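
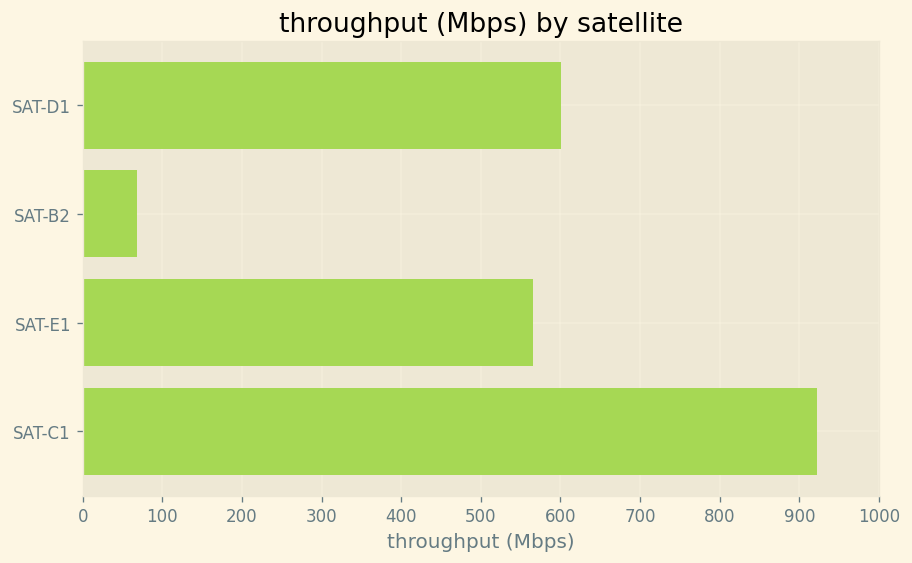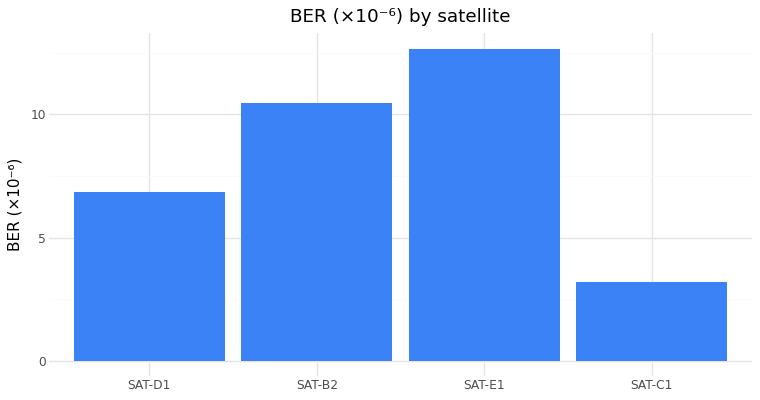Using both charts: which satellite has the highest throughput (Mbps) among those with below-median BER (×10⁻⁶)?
Chart 2 median BER (×10⁻⁶) ≈ 8; below-median satellites: SAT-D1, SAT-C1. Among those, SAT-C1 has the highest throughput (Mbps) (≈ 900).

SAT-C1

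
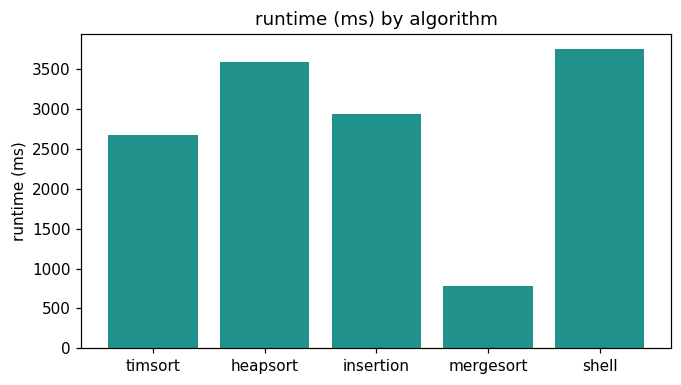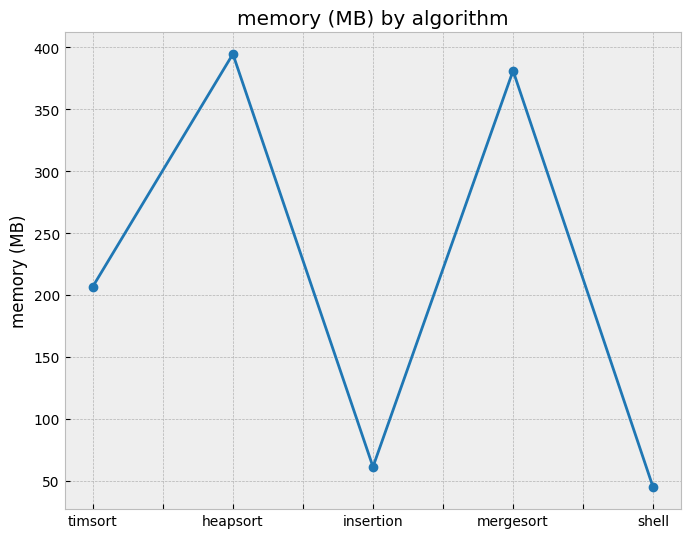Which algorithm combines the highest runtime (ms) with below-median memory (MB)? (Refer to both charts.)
shell

Chart 2 median memory (MB) ≈ 200; below-median algorithms: insertion, shell. Among those, shell has the highest runtime (ms) (≈ 3500).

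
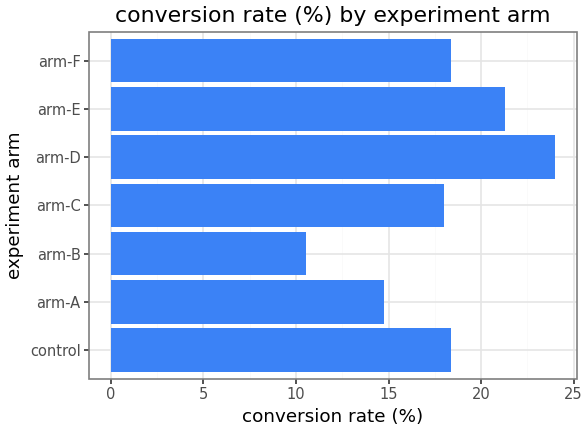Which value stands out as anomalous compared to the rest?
arm-B ≈ 10; the rest sit between ≈ 14 and ≈ 24.

arm-B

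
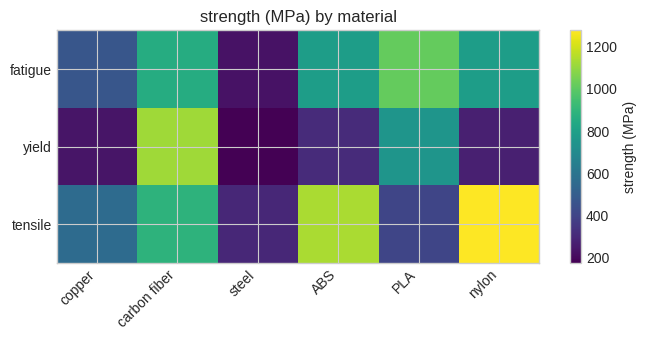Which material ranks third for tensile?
Top 4 for tensile: nylon ≈ 1300, ABS ≈ 1100, carbon fiber ≈ 900, copper ≈ 600.

carbon fiber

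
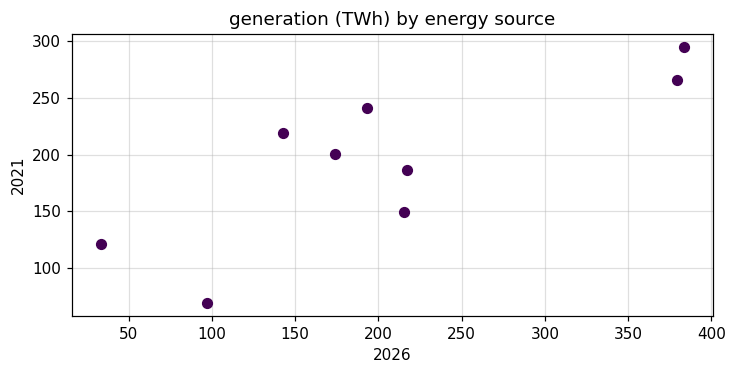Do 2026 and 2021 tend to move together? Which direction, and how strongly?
positive, strong

Points are positively correlated; strong (|r| ≈ 0.8).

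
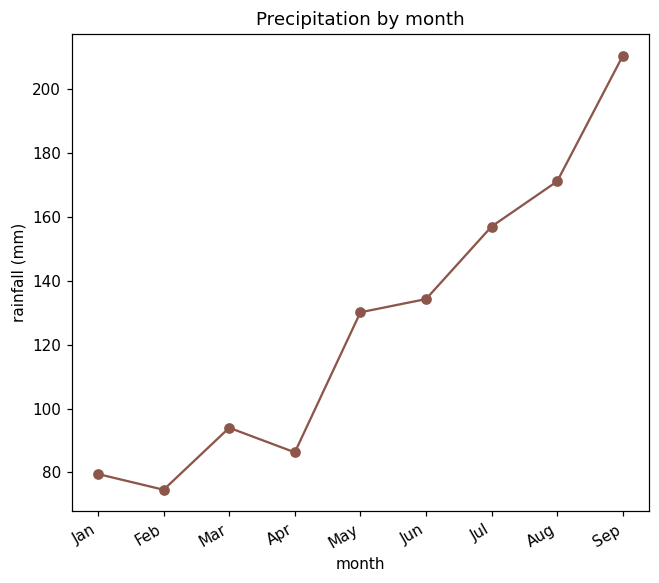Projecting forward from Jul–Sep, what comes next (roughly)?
Last three: 160, 180, 220 → slope ≈ 30/step → next ≈ 250.

≈ 250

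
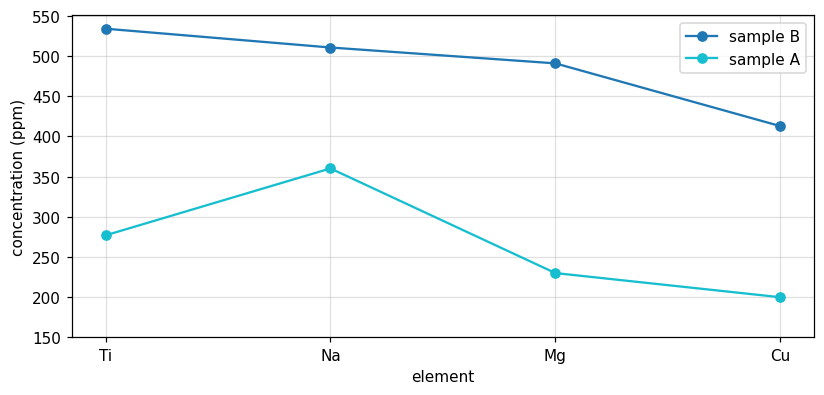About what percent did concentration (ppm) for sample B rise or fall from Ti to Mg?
Ti ≈ 550, Mg ≈ 500; (500 − 550) / 550 ≈ -9.1%.

≈ -9.1%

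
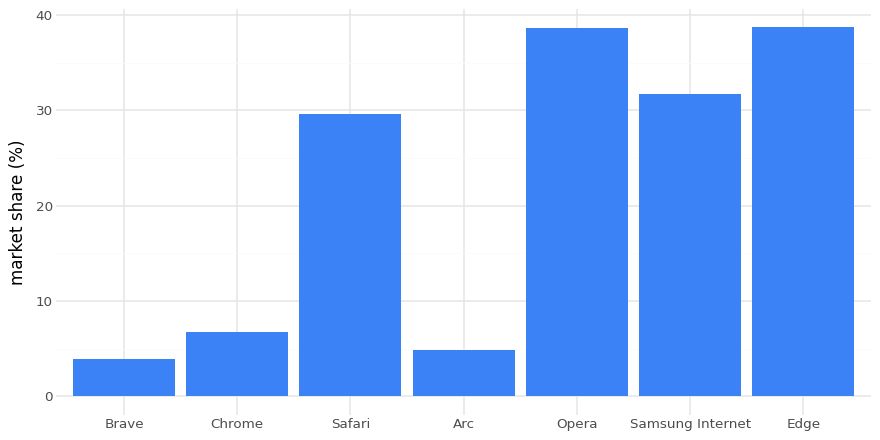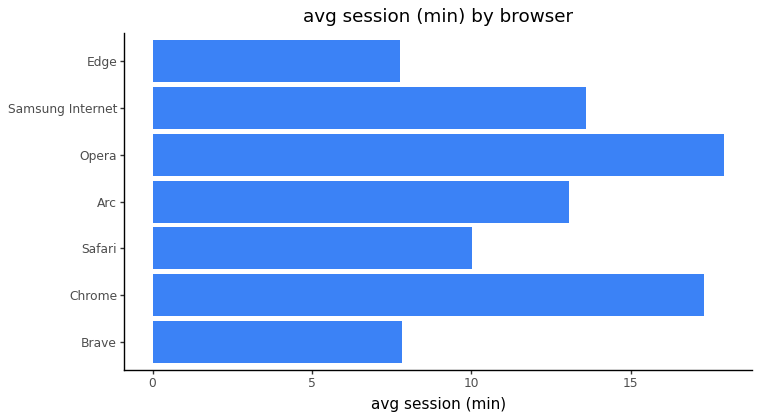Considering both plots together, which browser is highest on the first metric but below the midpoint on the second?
Edge

Chart 2 median avg session (min) ≈ 14; below-median browsers: Brave, Safari, Edge. Among those, Edge has the highest market share (%) (≈ 40).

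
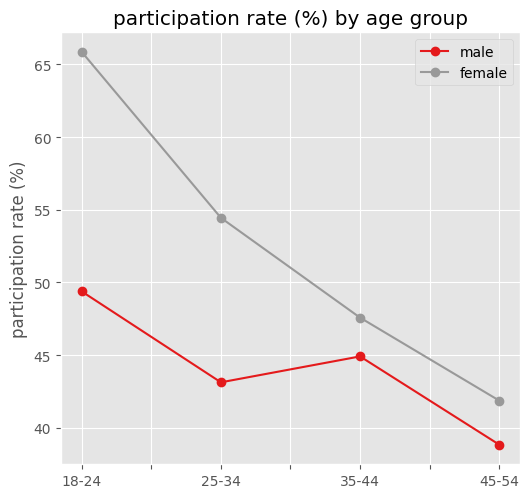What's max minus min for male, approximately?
Max 18-24 ≈ 50, min 45-54 ≈ 40; range ≈ 10.

≈ 10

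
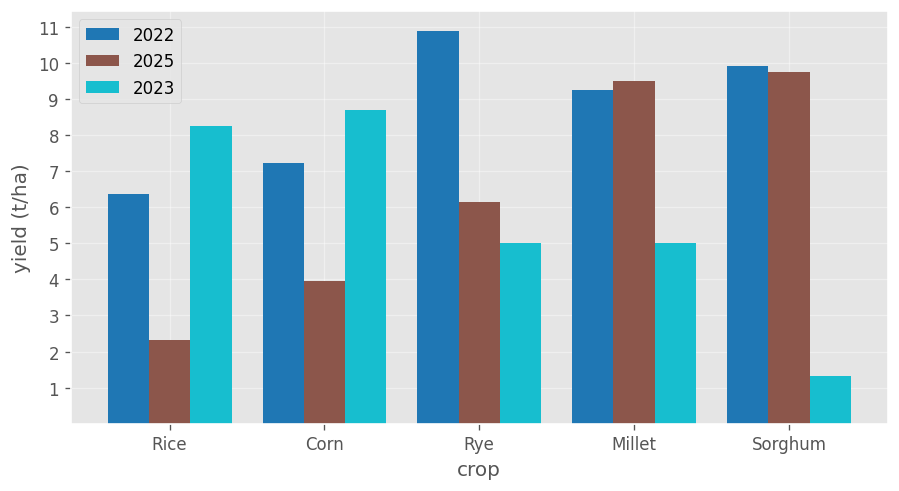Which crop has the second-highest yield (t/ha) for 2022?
Top 3 for 2022: Rye ≈ 11, Sorghum ≈ 10, Millet ≈ 9.

Sorghum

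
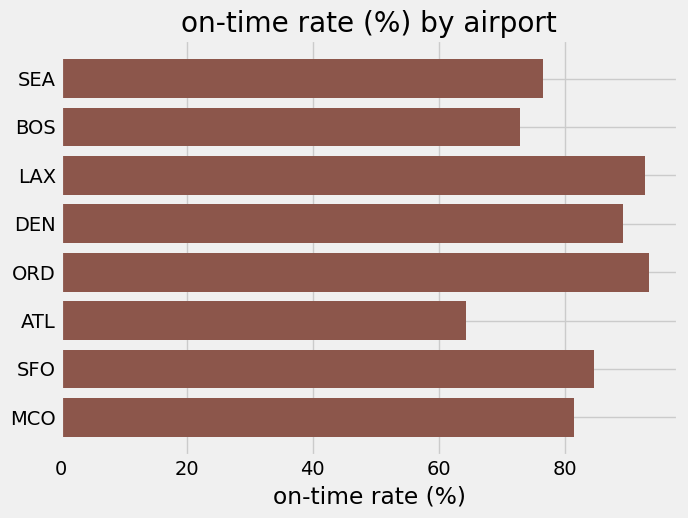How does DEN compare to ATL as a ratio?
≈ 1.5×

DEN ≈ 90, ATL ≈ 60; 90/60 ≈ 1.5.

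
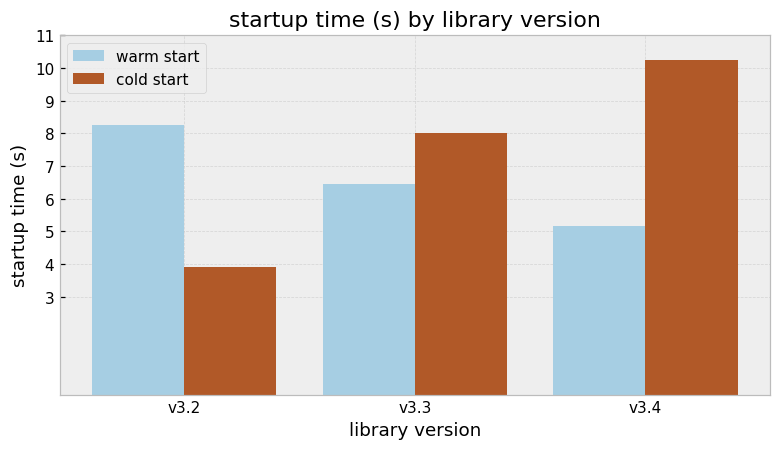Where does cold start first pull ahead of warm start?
v3.3

v3.2: cold start ≈ 4 vs warm start ≈ 8 (not yet); v3.3: cold start ≈ 8 vs warm start ≈ 6 (first crossover).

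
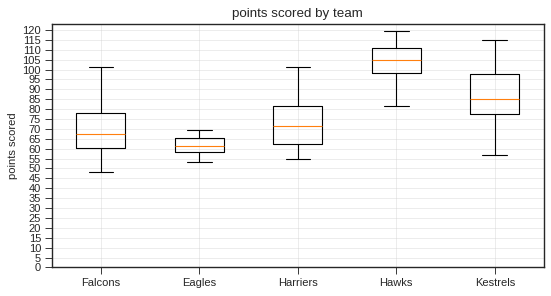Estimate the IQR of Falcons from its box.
≈ 20

Q3 ≈ 80, Q1 ≈ 60; IQR ≈ 20.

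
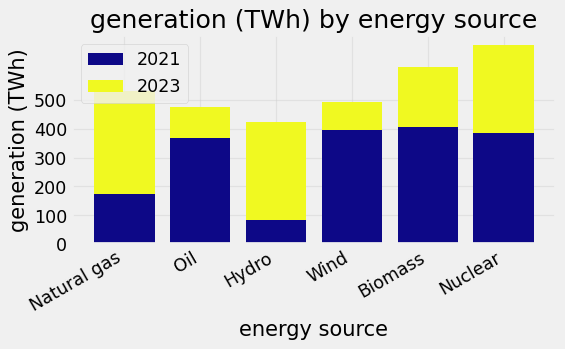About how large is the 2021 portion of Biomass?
2021 top ≈ 400, bottom ≈ 0; segment ≈ 400.

≈ 400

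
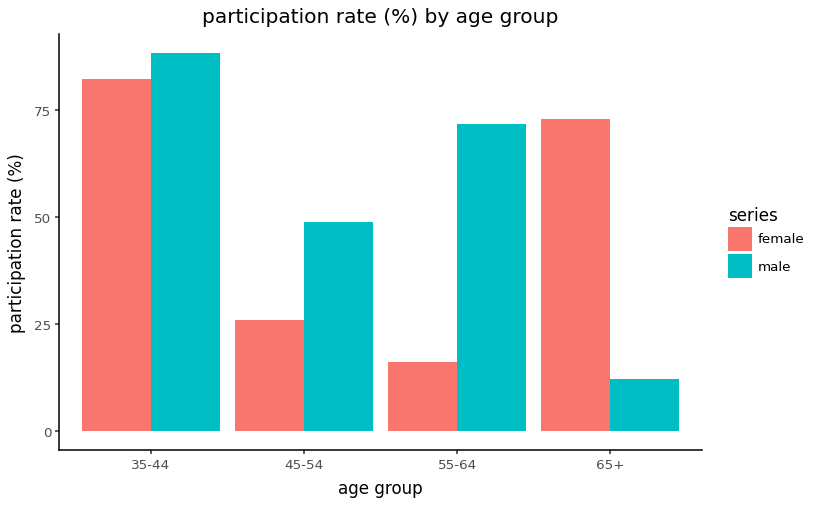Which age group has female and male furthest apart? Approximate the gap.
65+, ≈ 60 %

65+: female ≈ 70, male ≈ 10 → gap ≈ 60. Next-largest (55-64) is only ≈ 50.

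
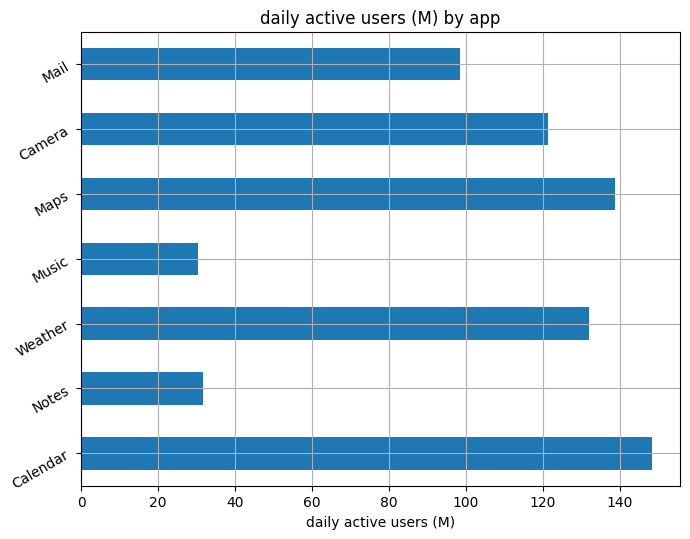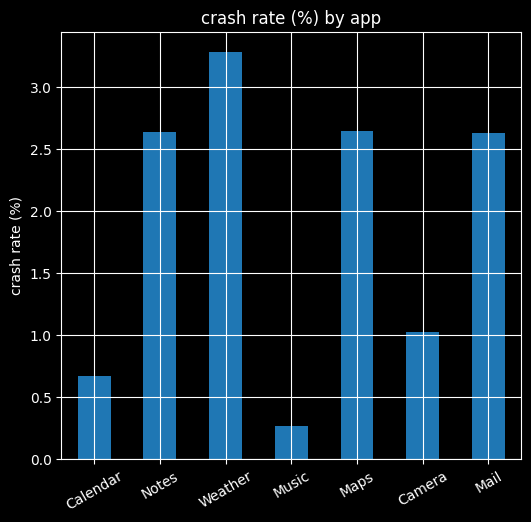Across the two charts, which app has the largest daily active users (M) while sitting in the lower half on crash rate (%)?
Chart 2 median crash rate (%) ≈ 2.5; below-median apps: Calendar, Music, Camera. Among those, Calendar has the highest daily active users (M) (≈ 140).

Calendar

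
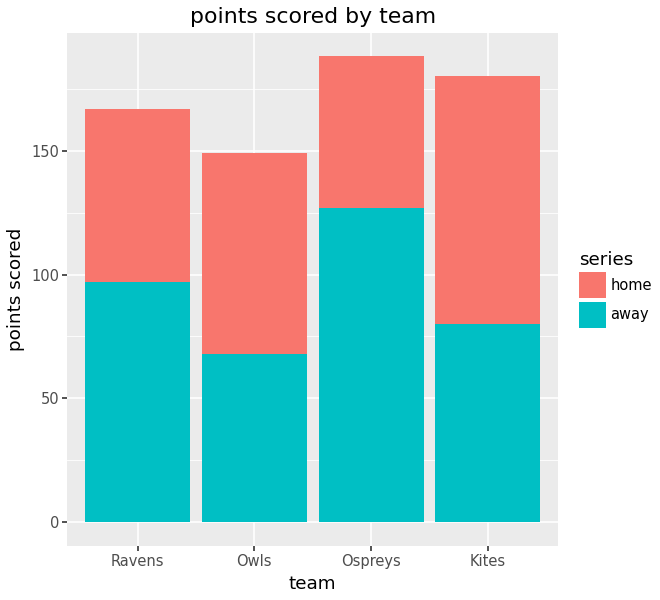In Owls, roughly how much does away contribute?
≈ 60

away top ≈ 60, bottom ≈ 0; segment ≈ 60.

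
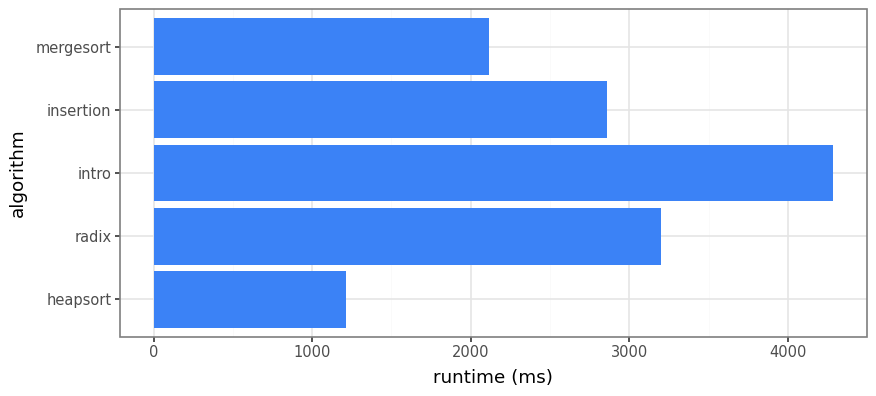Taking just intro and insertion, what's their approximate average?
≈ 3750

(4500 + 3000) / 2 ≈ 3750.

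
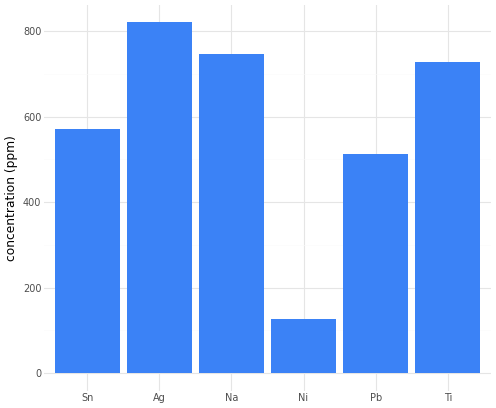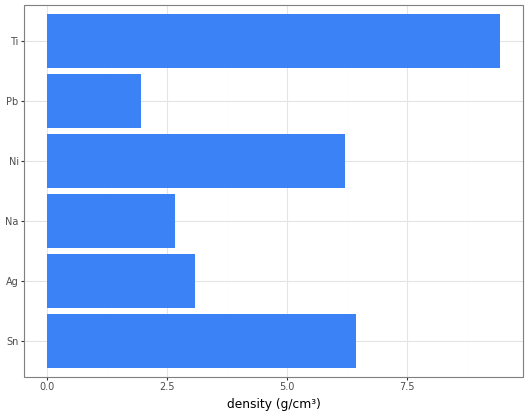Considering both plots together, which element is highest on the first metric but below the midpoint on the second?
Chart 2 median density (g/cm³) ≈ 5; below-median elements: Ag, Na, Pb. Among those, Ag has the highest concentration (ppm) (≈ 800).

Ag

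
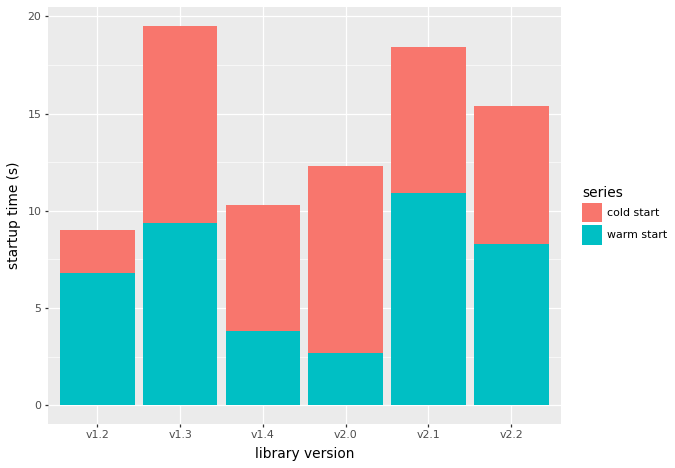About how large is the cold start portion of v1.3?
≈ 10

cold start top ≈ 20, bottom ≈ 10; segment ≈ 10.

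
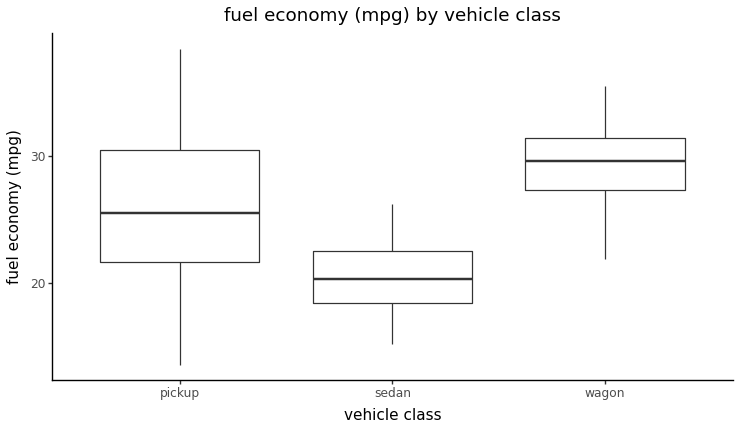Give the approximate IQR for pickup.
Q3 ≈ 30, Q1 ≈ 22; IQR ≈ 8.

≈ 8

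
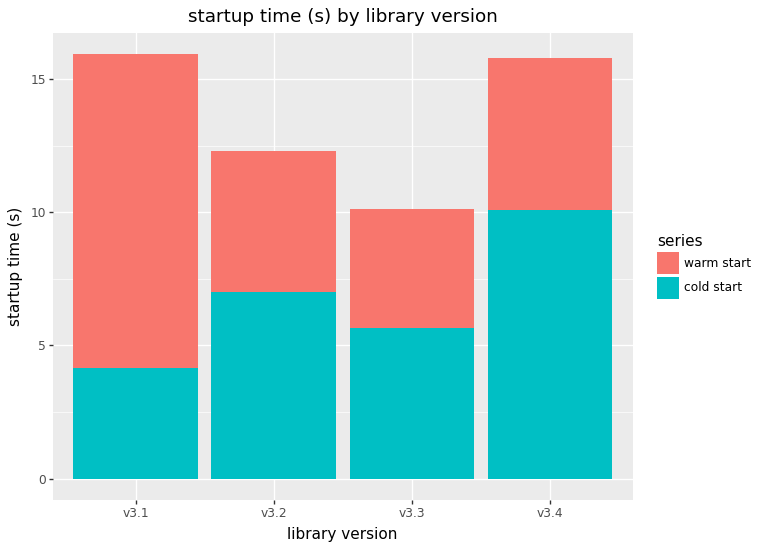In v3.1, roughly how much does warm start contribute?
warm start top ≈ 16, bottom ≈ 4; segment ≈ 12.

≈ 12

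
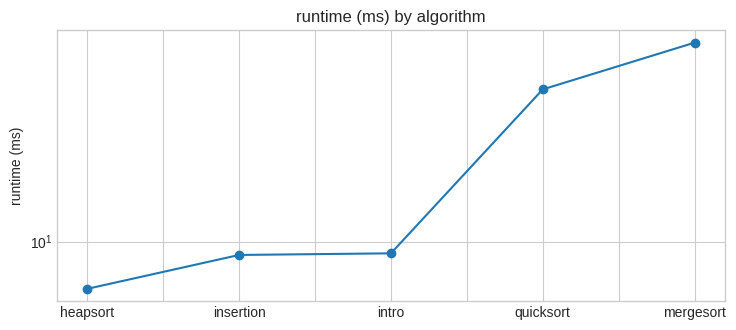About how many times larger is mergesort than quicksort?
mergesort ≈ 65, quicksort ≈ 40; 65/40 ≈ 1.62.

≈ 1.62×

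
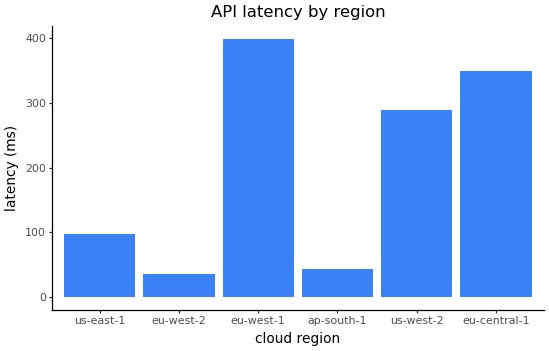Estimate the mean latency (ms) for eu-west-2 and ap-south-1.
(50 + 50) / 2 ≈ 50.

≈ 50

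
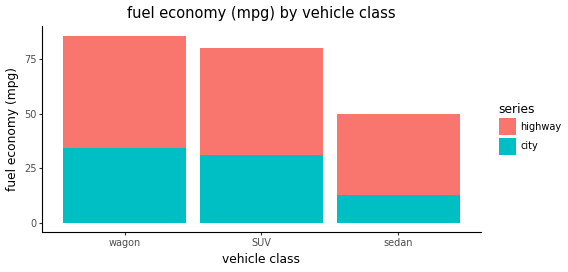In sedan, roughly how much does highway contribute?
highway top ≈ 50, bottom ≈ 10; segment ≈ 40.

≈ 40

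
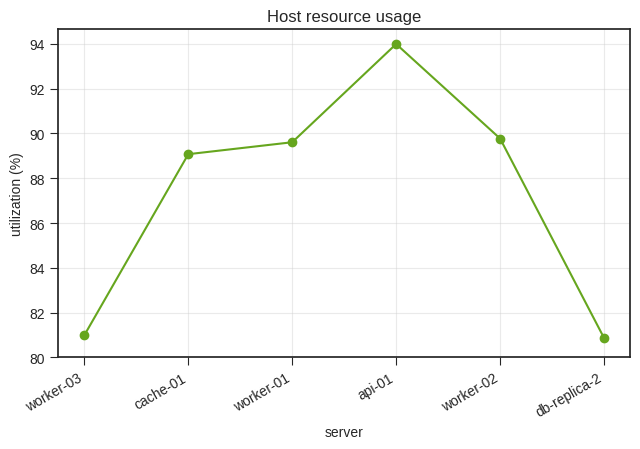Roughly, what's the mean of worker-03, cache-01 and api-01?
(80 + 90 + 94) / 3 ≈ 88.

≈ 88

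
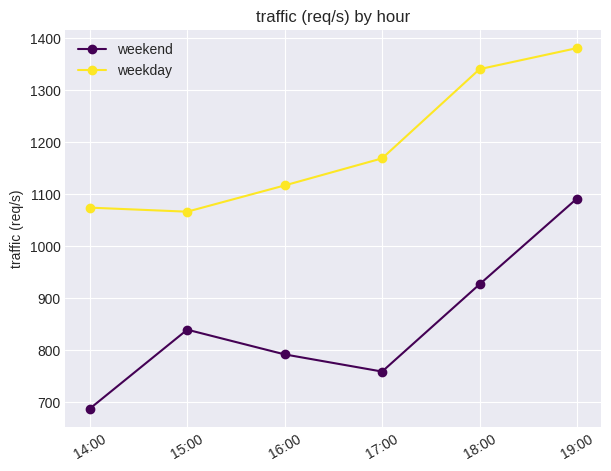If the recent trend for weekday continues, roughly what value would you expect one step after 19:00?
Last three: 1200, 1300, 1400 → slope ≈ 100/step → next ≈ 1500.

≈ 1500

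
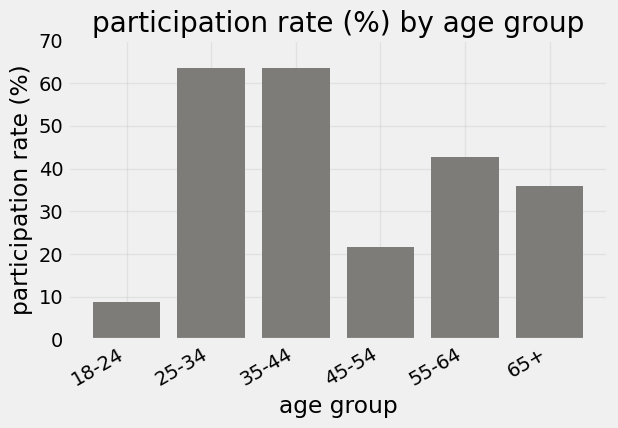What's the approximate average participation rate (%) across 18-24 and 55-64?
≈ 25

(10 + 40) / 2 ≈ 25.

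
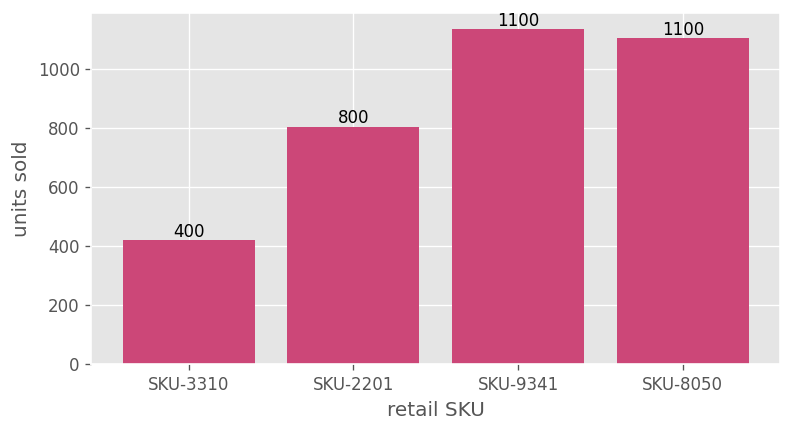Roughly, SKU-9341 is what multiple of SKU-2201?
≈ 1.38×

SKU-9341 ≈ 1100, SKU-2201 ≈ 800; 1100/800 ≈ 1.38.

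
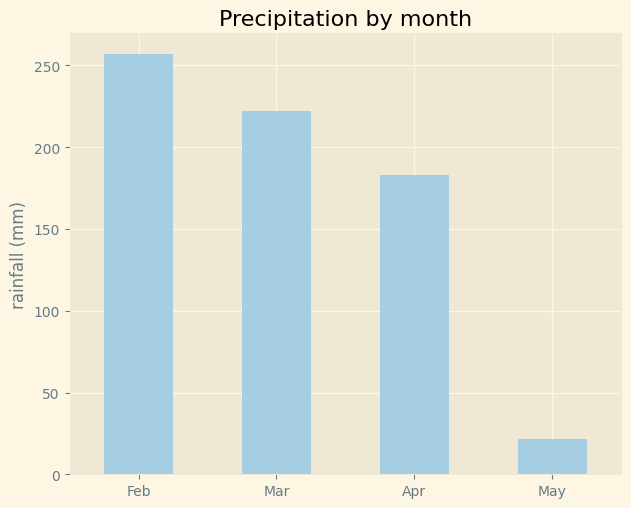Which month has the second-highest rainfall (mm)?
Mar

Top 3: Feb ≈ 250, Mar ≈ 225, Apr ≈ 175.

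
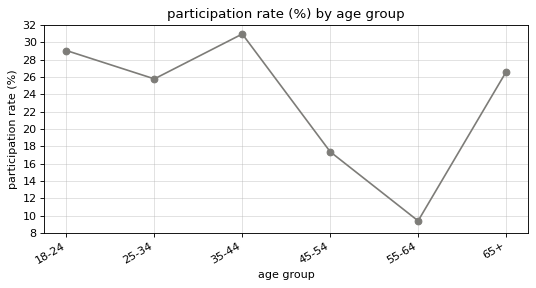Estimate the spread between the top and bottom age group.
≈ 20

Max 35-44 ≈ 30, min 55-64 ≈ 10; range ≈ 20.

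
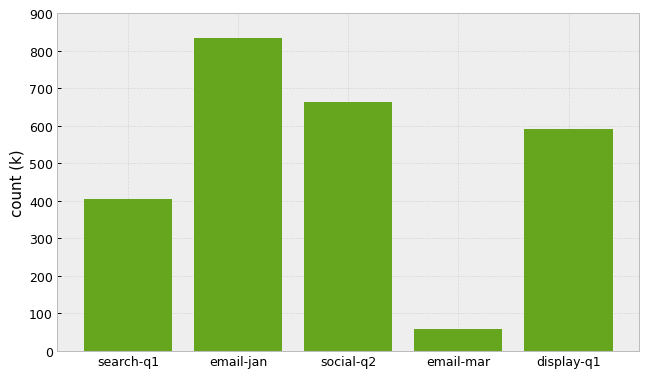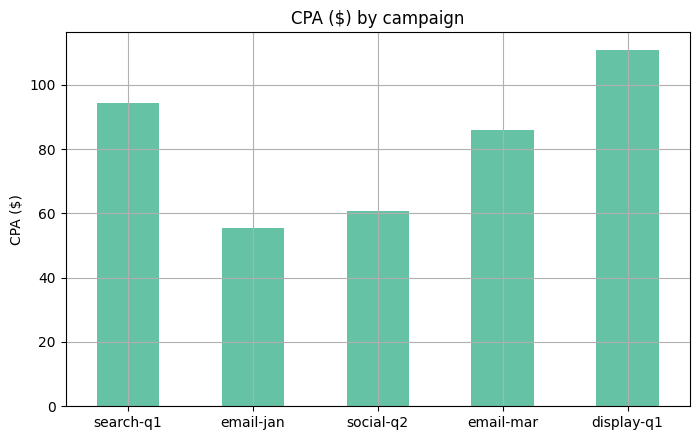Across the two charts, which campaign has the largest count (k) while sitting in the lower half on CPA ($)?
email-jan

Chart 2 median CPA ($) ≈ 80; below-median campaigns: email-jan, social-q2. Among those, email-jan has the highest count (k) (≈ 800).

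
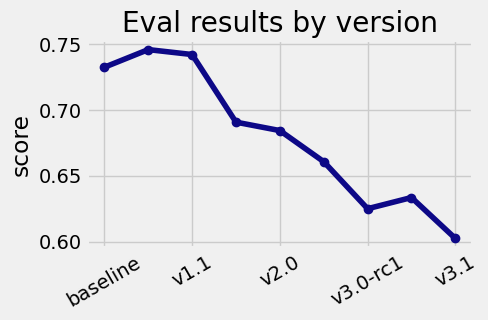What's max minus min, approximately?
Max v1.0 ≈ 0.74, min v3.1 ≈ 0.60; range ≈ 0.14.

≈ 0.14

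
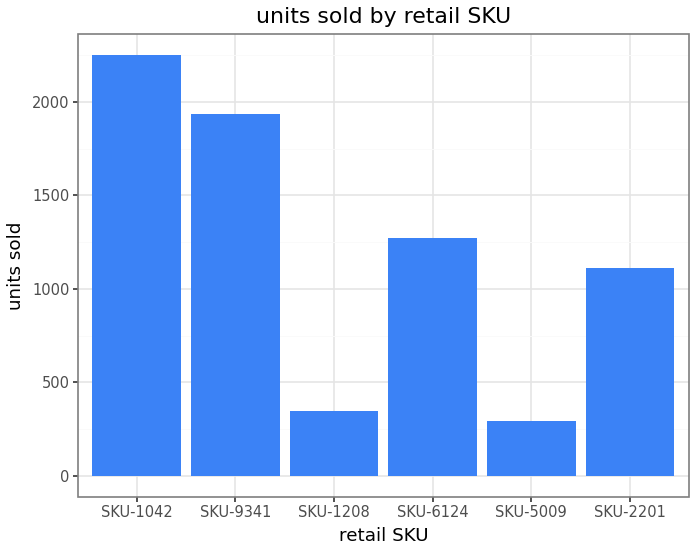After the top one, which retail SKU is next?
SKU-9341

Top 3: SKU-1042 ≈ 2200, SKU-9341 ≈ 2000, SKU-6124 ≈ 1200.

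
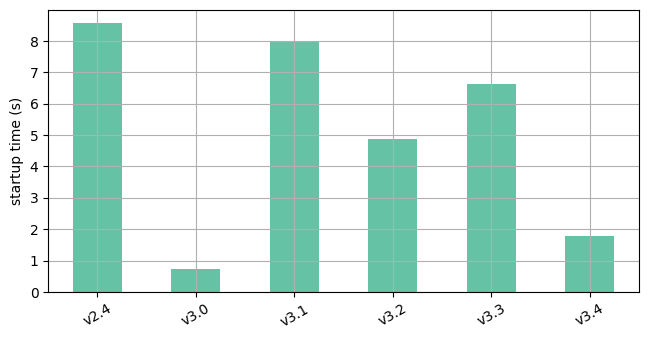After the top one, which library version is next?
v3.1

Top 3: v2.4 ≈ 9, v3.1 ≈ 8, v3.3 ≈ 7.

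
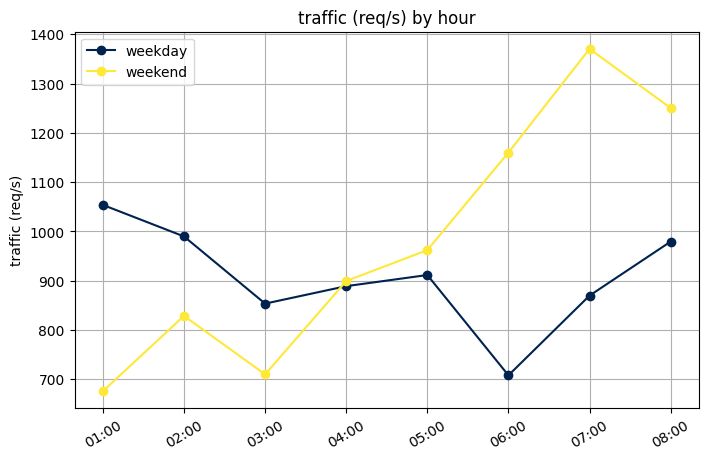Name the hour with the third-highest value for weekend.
06:00

Top 4 for weekend: 07:00 ≈ 1400, 08:00 ≈ 1300, 06:00 ≈ 1200, 05:00 ≈ 1000.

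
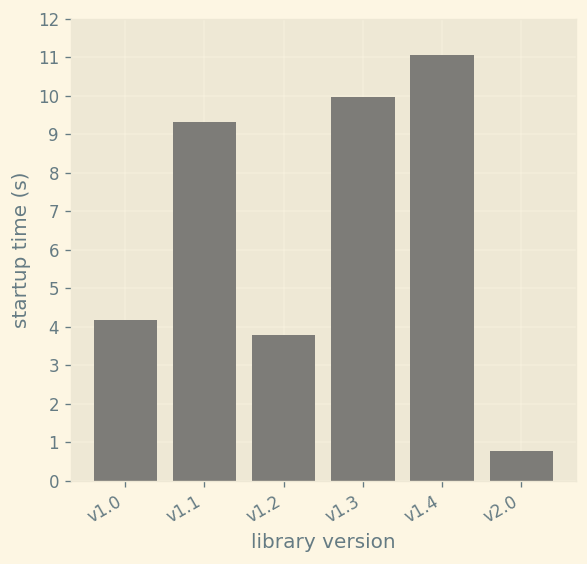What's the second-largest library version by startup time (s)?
Top 3: v1.4 ≈ 11, v1.3 ≈ 10, v1.1 ≈ 9.

v1.3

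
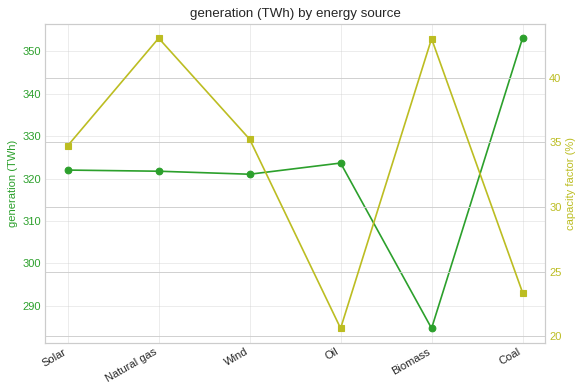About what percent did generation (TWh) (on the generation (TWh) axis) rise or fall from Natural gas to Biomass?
≈ -12.5%

Natural gas ≈ 320, Biomass ≈ 280; (280 − 320) / 320 ≈ -12.5%.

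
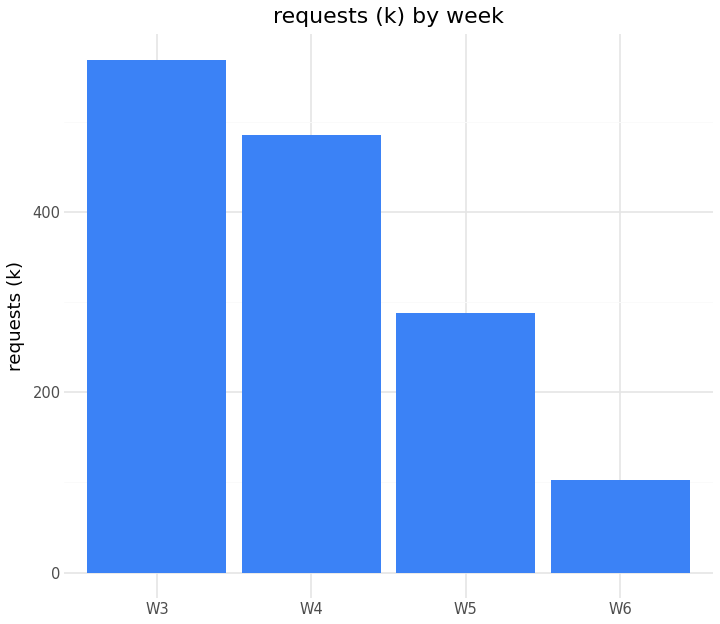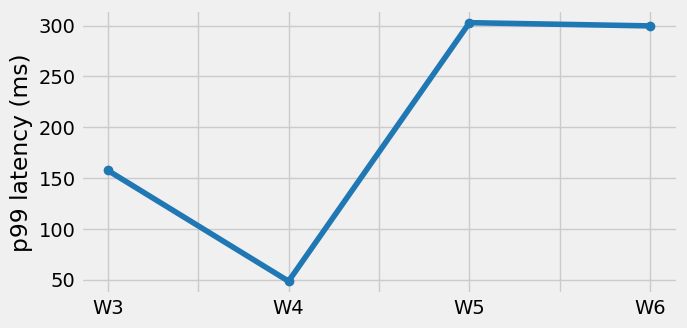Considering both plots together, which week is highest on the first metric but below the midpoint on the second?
Chart 2 median p99 latency (ms) ≈ 250; below-median weeks: W3, W4. Among those, W3 has the highest requests (k) (≈ 600).

W3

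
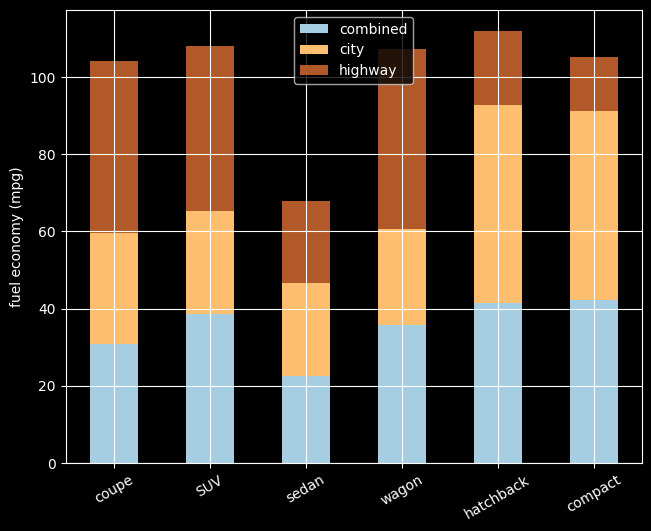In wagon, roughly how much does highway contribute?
≈ 50

highway top ≈ 110, bottom ≈ 60; segment ≈ 50.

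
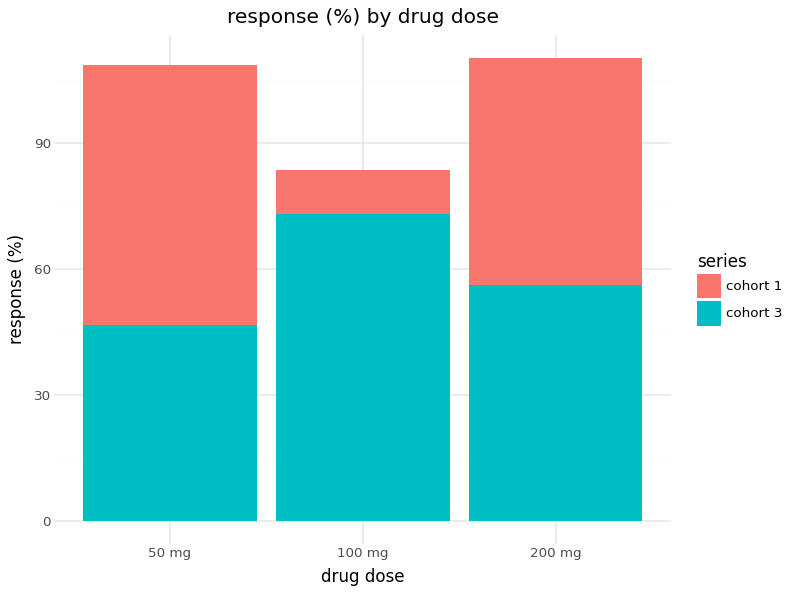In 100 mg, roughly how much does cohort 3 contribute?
≈ 70

cohort 3 top ≈ 70, bottom ≈ 0; segment ≈ 70.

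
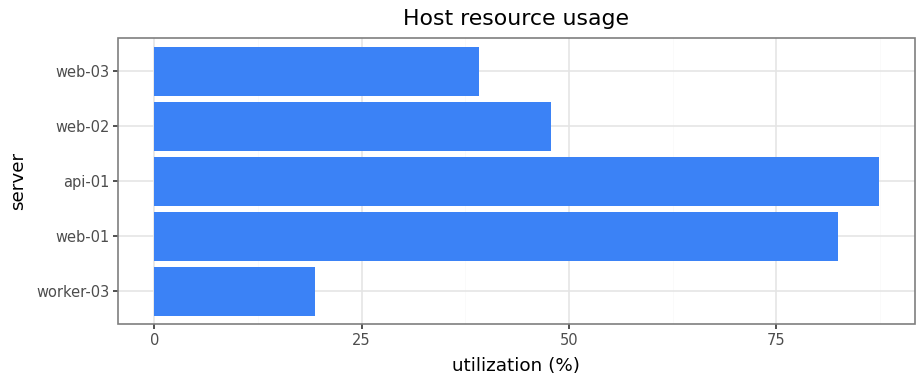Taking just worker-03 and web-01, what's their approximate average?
≈ 50

(20 + 80) / 2 ≈ 50.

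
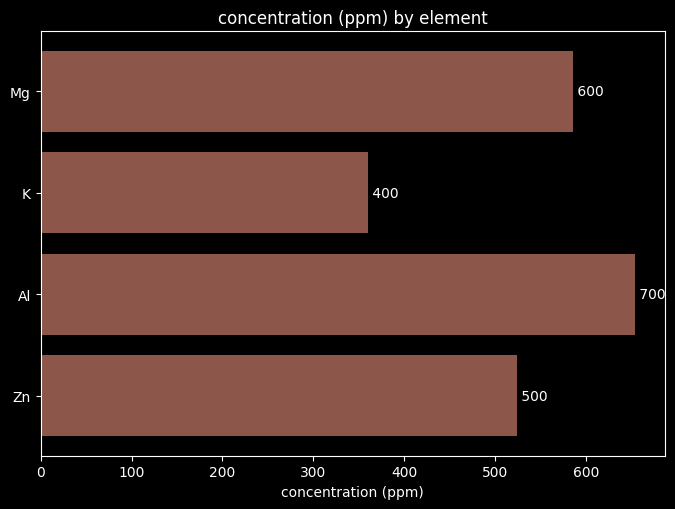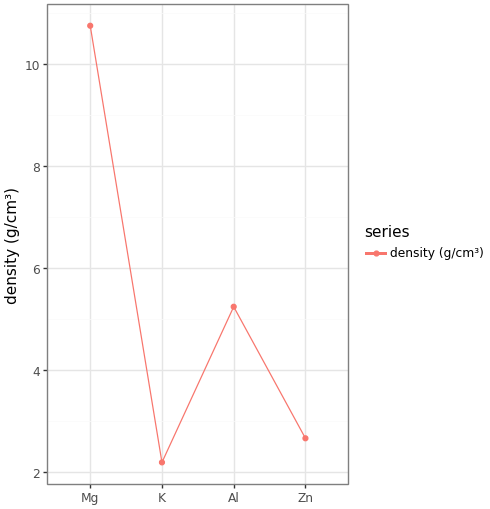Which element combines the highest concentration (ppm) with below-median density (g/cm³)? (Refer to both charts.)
Zn

Chart 2 median density (g/cm³) ≈ 4; below-median elements: K, Zn. Among those, Zn has the highest concentration (ppm) (≈ 500).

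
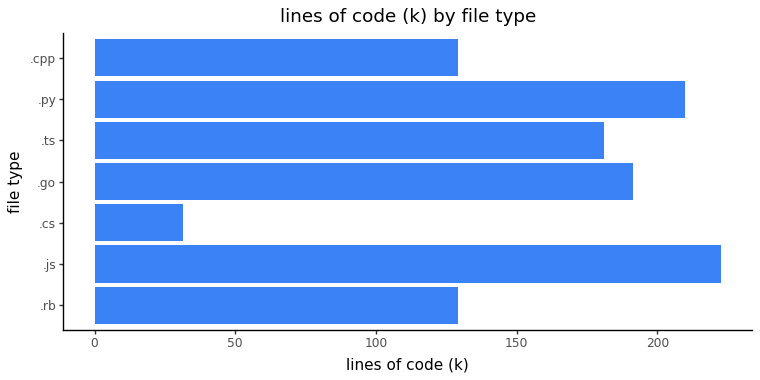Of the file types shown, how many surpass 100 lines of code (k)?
Above 100: .rb, .js, .go, .ts, .py, .cpp.

6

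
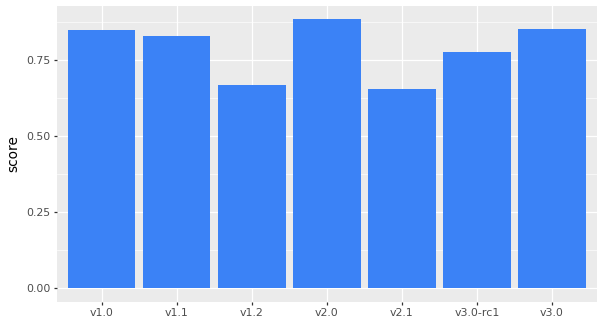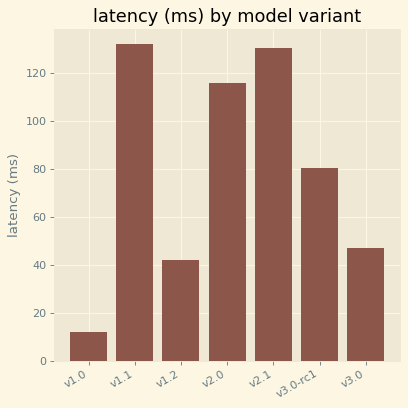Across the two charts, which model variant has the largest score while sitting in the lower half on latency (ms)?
Chart 2 median latency (ms) ≈ 80; below-median model variants: v1.0, v1.2, v3.0. Among those, v3.0 has the highest score (≈ 0.9).

v3.0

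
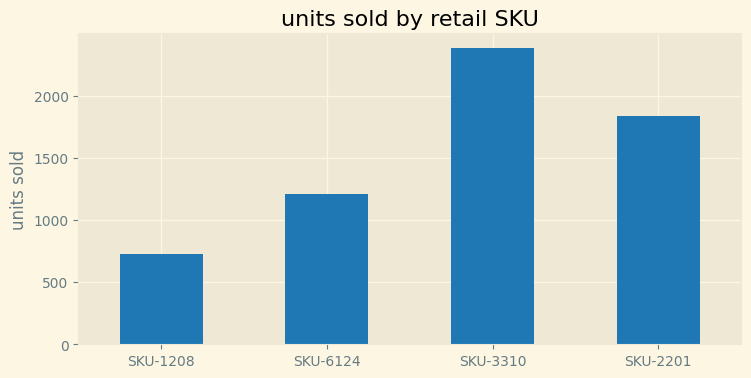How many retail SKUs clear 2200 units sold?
Above 2200: SKU-3310.

1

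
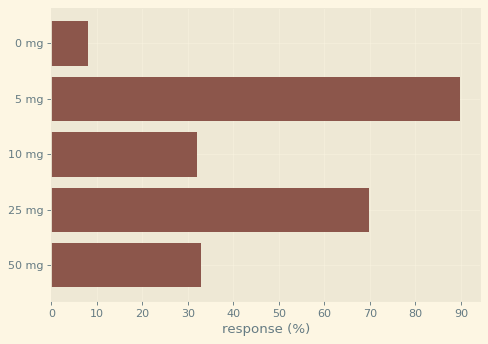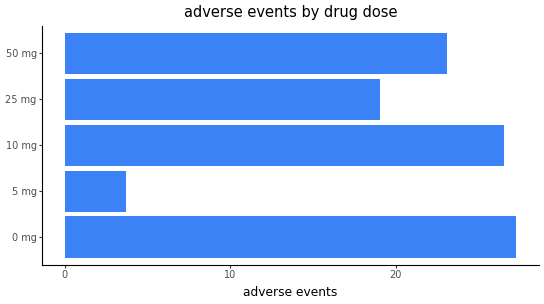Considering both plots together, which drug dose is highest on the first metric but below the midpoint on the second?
Chart 2 median adverse events ≈ 25; below-median drug doses: 5 mg, 25 mg. Among those, 5 mg has the highest response (%) (≈ 90).

5 mg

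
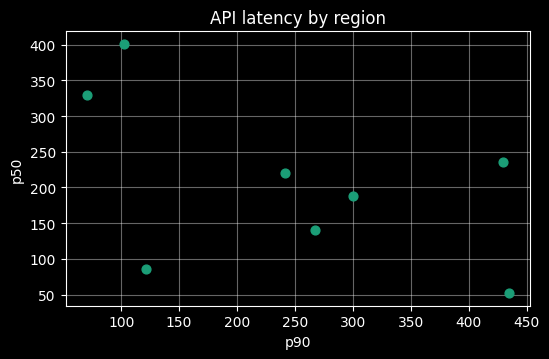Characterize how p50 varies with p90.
Points are negatively correlated; moderate (|r| ≈ 0.5).

negative, moderate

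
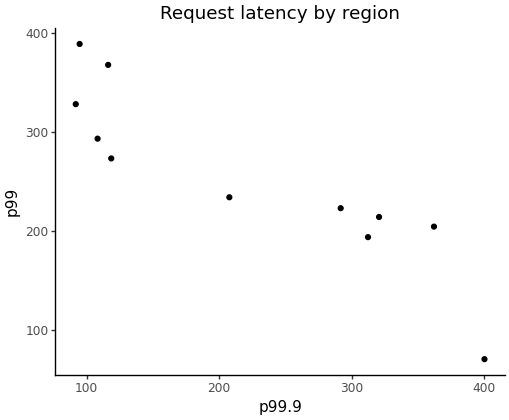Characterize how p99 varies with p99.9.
negative, strong

Points are negatively correlated; strong (|r| ≈ 0.9).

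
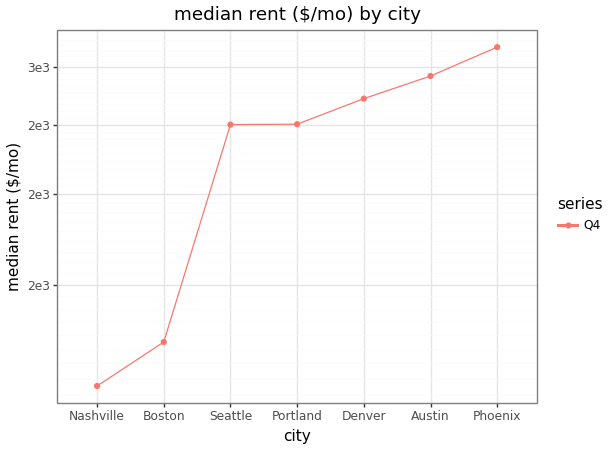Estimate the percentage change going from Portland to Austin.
≈ +15.4%

Portland ≈ 2600, Austin ≈ 3000; (3000 − 2600) / 2600 ≈ +15.4%.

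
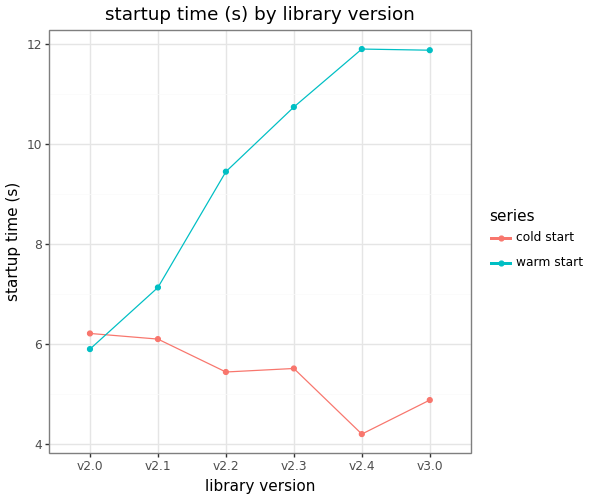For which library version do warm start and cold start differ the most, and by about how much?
v2.4, ≈ 8 s

v2.4: warm start ≈ 12, cold start ≈ 4 → gap ≈ 8. Next-largest (v3.0) is only ≈ 7.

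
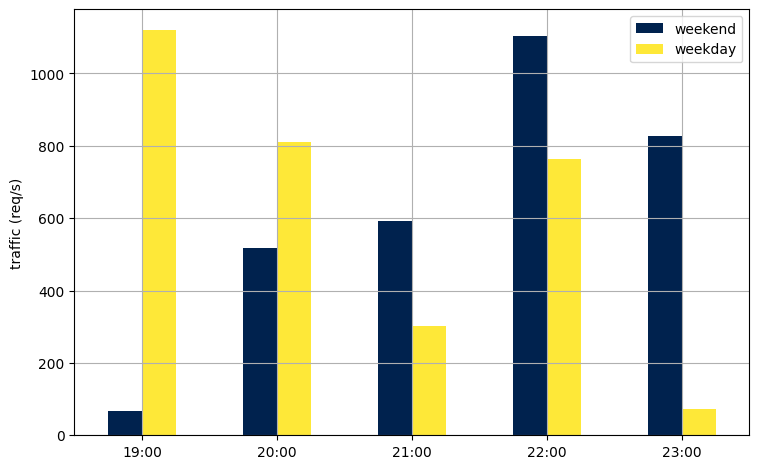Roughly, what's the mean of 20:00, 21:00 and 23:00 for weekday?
≈ 400

(800 + 300 + 100) / 3 ≈ 400.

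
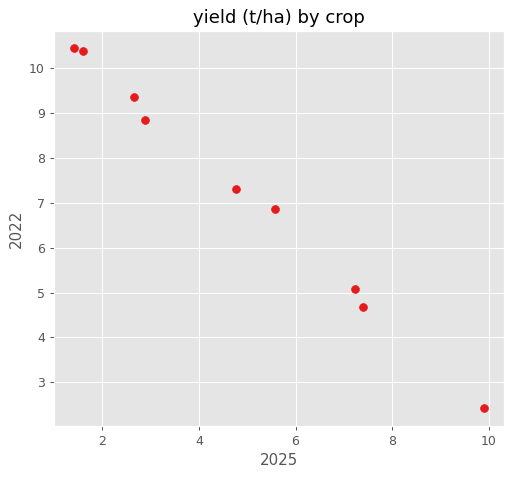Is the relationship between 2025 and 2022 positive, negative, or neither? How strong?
Points are negatively correlated; strong (|r| ≈ 1.0).

negative, strong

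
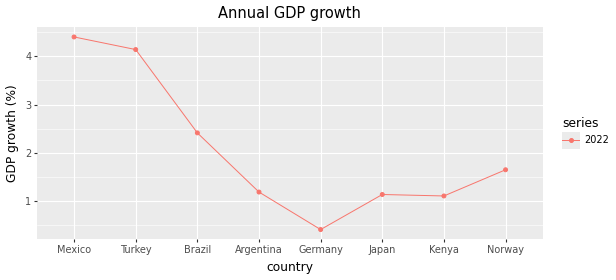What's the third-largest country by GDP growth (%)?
Brazil

Top 4: Mexico ≈ 4.5, Turkey ≈ 4.0, Brazil ≈ 2.5, Norway ≈ 1.5.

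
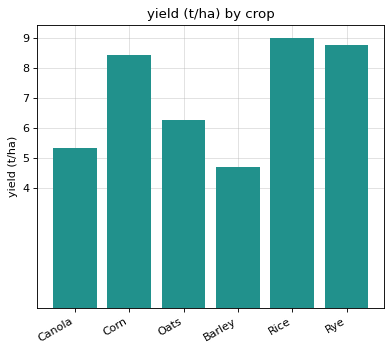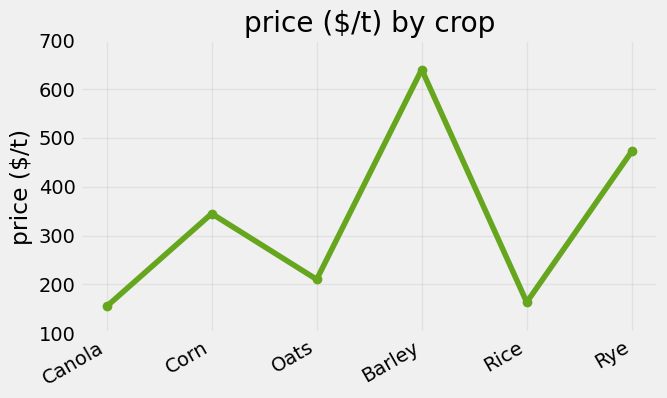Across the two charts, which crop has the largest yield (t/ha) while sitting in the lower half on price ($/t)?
Chart 2 median price ($/t) ≈ 300; below-median crops: Canola, Oats, Rice. Among those, Rice has the highest yield (t/ha) (≈ 9).

Rice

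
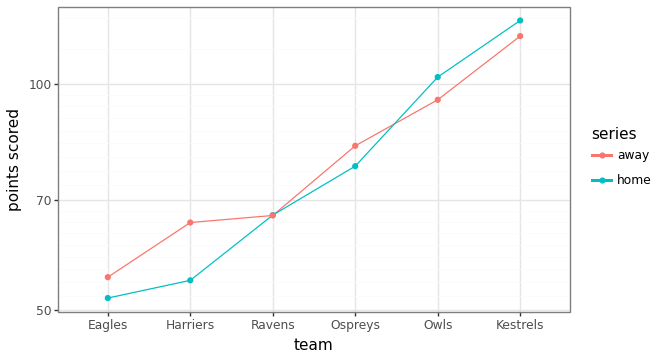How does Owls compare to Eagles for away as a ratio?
≈ 1.67×

Owls ≈ 100, Eagles ≈ 60; 100/60 ≈ 1.67.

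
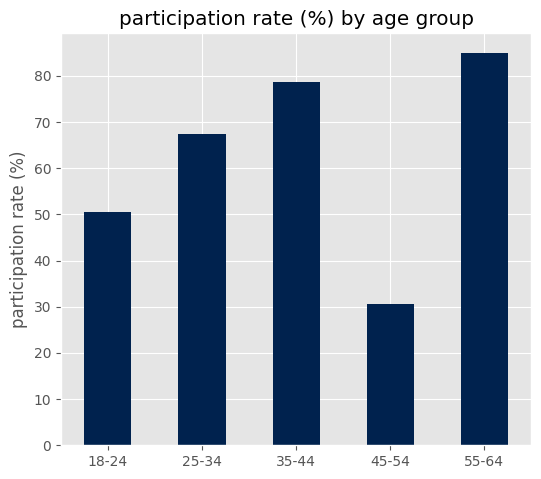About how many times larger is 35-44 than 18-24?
≈ 1.6×

35-44 ≈ 80, 18-24 ≈ 50; 80/50 ≈ 1.6.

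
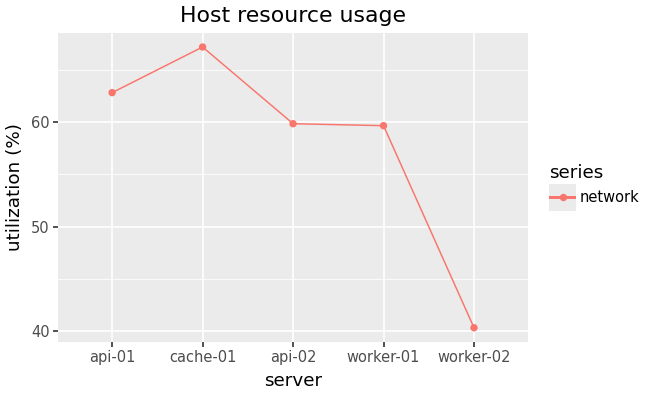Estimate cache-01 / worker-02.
≈ 1.62×

cache-01 ≈ 65, worker-02 ≈ 40; 65/40 ≈ 1.62.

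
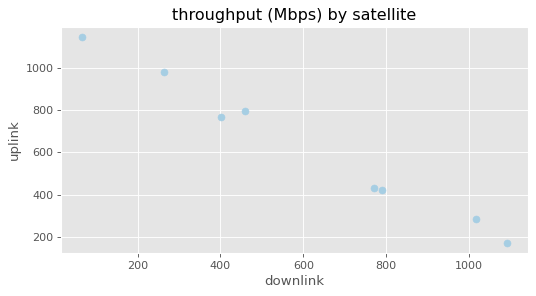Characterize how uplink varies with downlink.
Points are negatively correlated; strong (|r| ≈ 1.0).

negative, strong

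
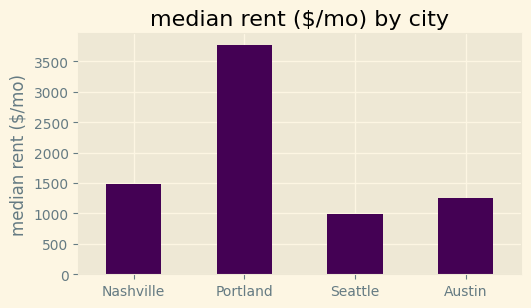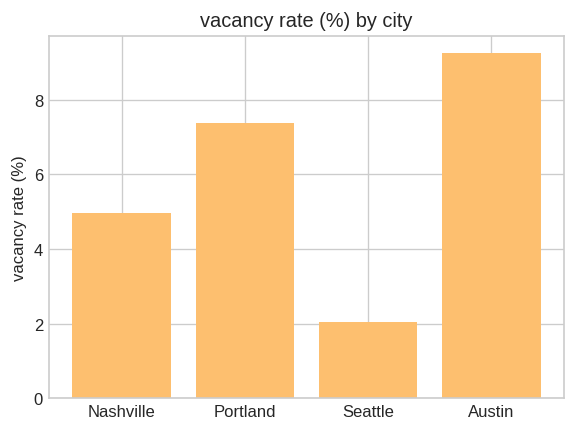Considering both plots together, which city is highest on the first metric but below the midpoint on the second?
Nashville

Chart 2 median vacancy rate (%) ≈ 6; below-median cities: Nashville, Seattle. Among those, Nashville has the highest median rent ($/mo) (≈ 1500).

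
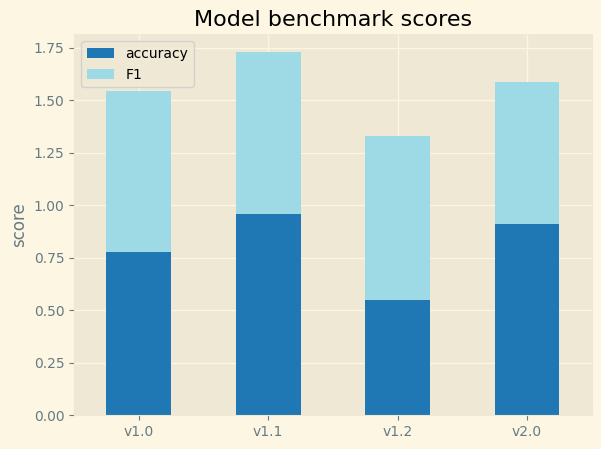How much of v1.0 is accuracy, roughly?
≈ 0.8

accuracy top ≈ 0.8, bottom ≈ 0.0; segment ≈ 0.8.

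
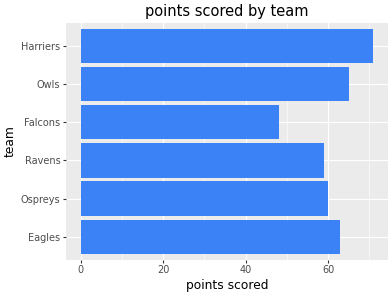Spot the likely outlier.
Falcons

Falcons ≈ 50; the rest sit between ≈ 60 and ≈ 70.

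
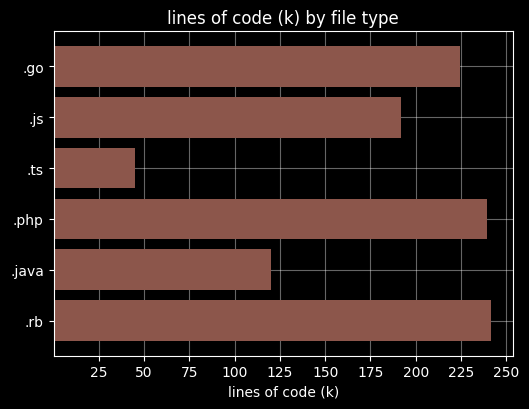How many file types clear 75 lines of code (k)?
Above 75: .go, .js, .php, .java, .rb.

5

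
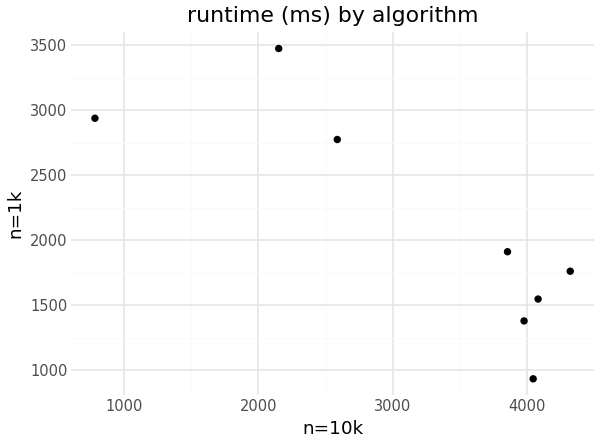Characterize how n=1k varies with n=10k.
Points are negatively correlated; strong (|r| ≈ 0.8).

negative, strong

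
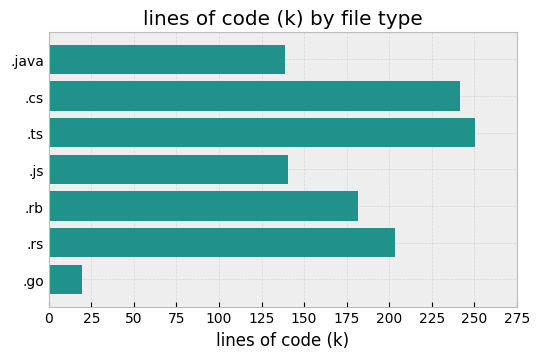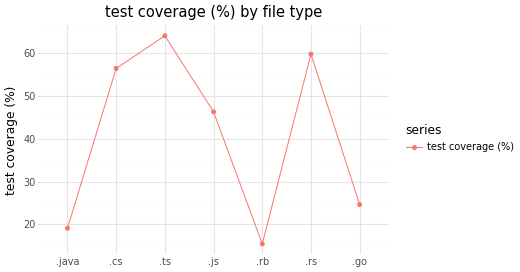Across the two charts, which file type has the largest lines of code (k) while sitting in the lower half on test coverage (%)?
Chart 2 median test coverage (%) ≈ 50; below-median file types: .java, .rb, .go. Among those, .rb has the highest lines of code (k) (≈ 175).

.rb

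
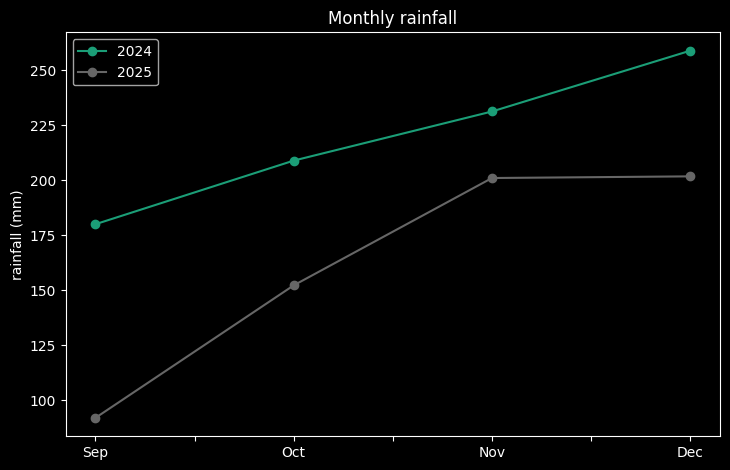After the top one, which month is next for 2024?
Top 3 for 2024: Dec ≈ 260, Nov ≈ 240, Oct ≈ 200.

Nov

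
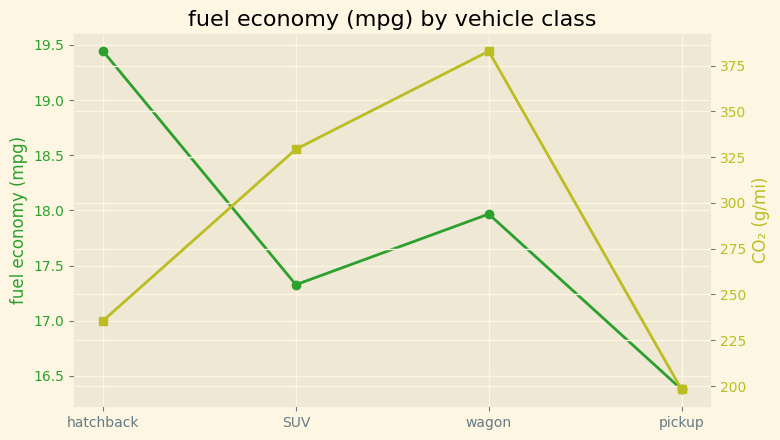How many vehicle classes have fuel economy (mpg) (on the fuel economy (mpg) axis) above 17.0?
3

Above 17.0: hatchback, SUV, wagon.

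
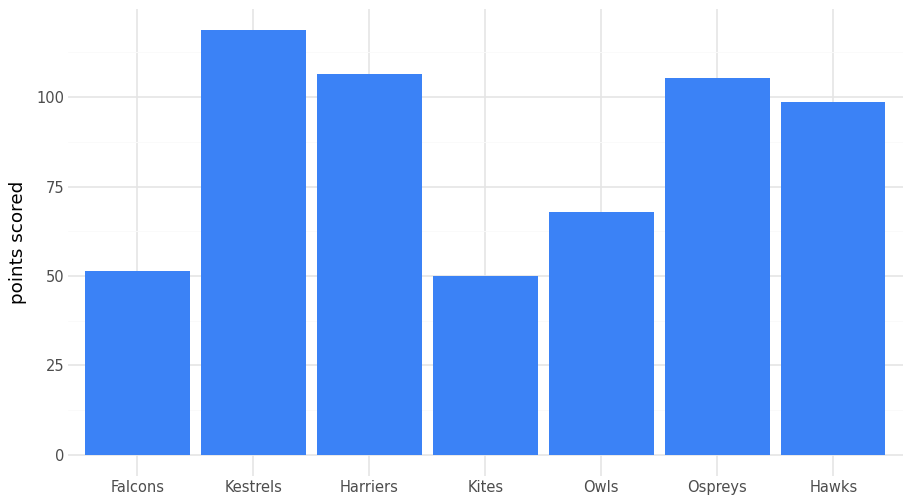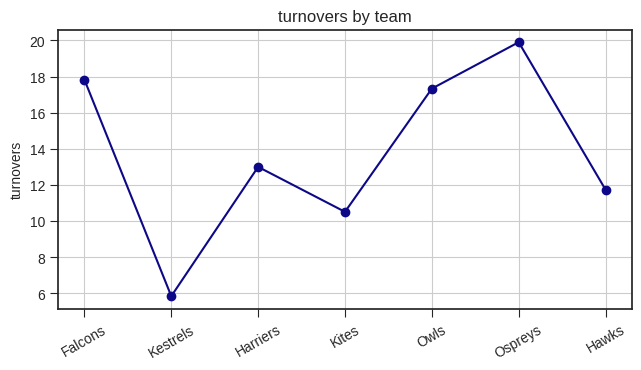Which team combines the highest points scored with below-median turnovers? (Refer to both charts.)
Chart 2 median turnovers ≈ 12; below-median teams: Kestrels, Kites, Hawks. Among those, Kestrels has the highest points scored (≈ 120).

Kestrels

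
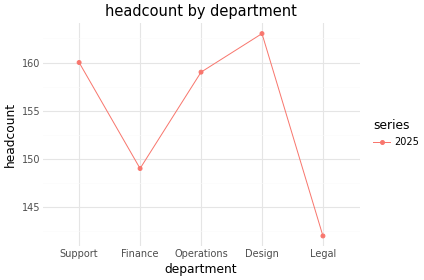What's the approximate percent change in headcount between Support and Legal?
Support ≈ 160, Legal ≈ 142; (142 − 160) / 160 ≈ -11.2%.

≈ -11.2%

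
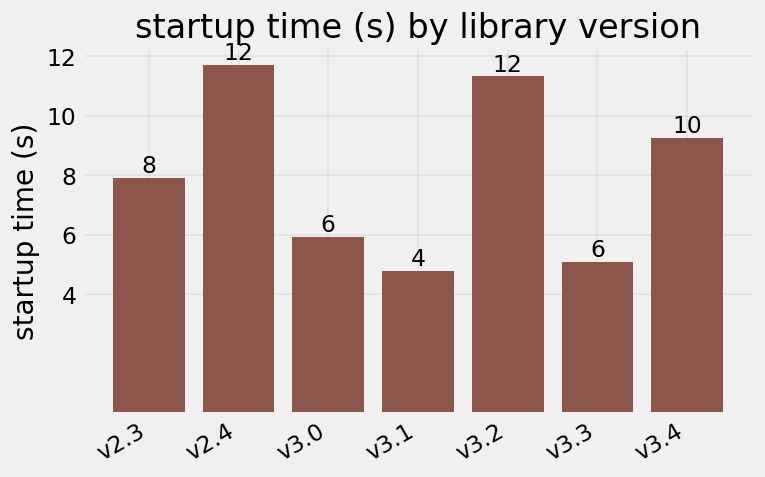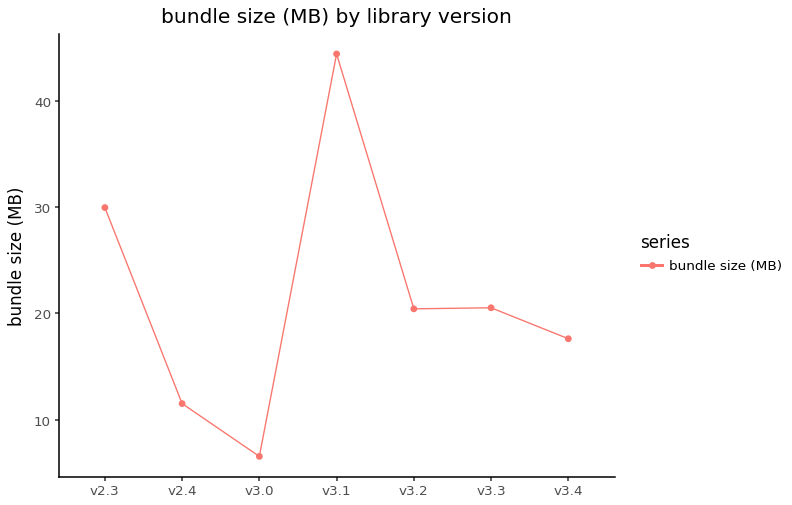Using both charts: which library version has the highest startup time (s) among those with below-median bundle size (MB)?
v2.4

Chart 2 median bundle size (MB) ≈ 20; below-median library versions: v2.4, v3.0, v3.4. Among those, v2.4 has the highest startup time (s) (≈ 12).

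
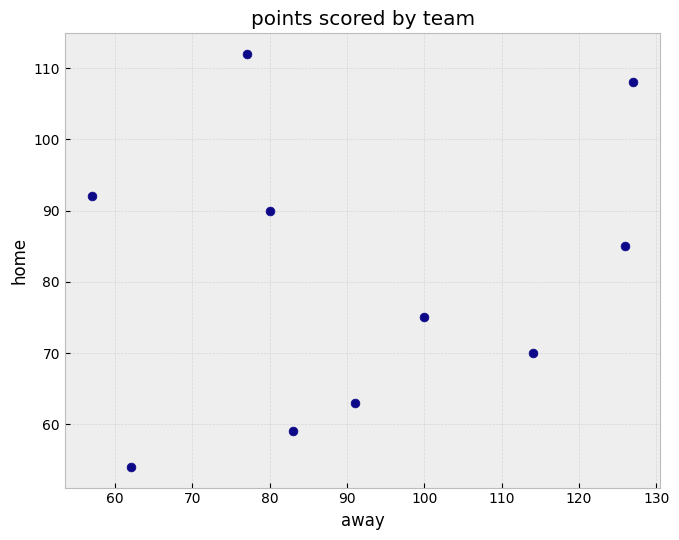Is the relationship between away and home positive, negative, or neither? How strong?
Points are roughly uncorrelated; weak (|r| ≈ 0.2).

no clear correlation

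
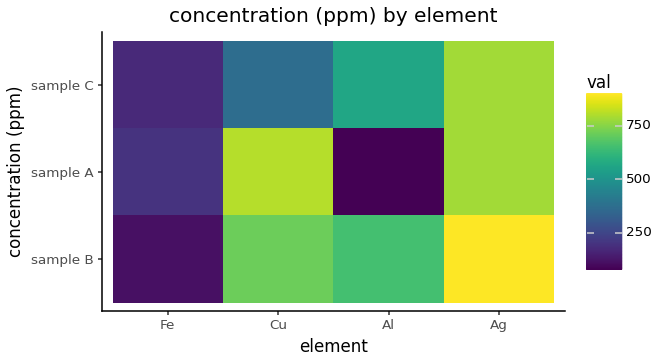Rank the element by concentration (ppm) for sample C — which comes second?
Top 3 for sample C: Ag ≈ 800, Al ≈ 600, Cu ≈ 400.

Al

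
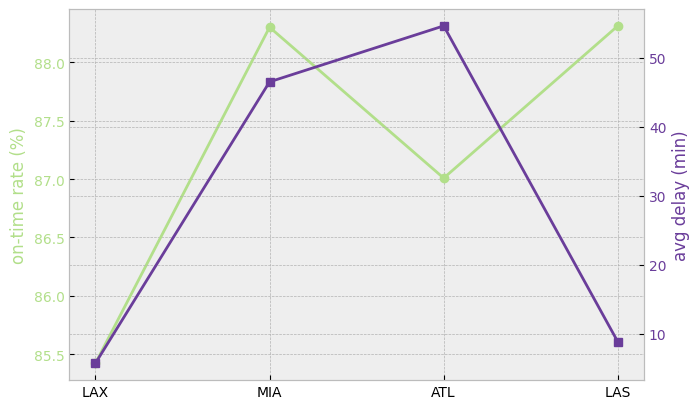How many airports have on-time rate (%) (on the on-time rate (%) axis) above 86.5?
3

Above 86.5: MIA, ATL, LAS.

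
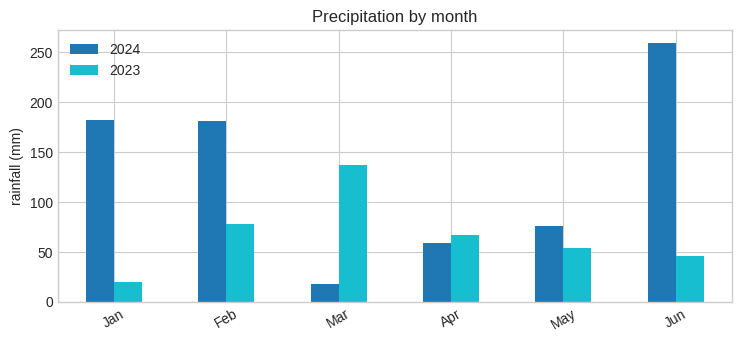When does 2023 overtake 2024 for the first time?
Mar

Feb: 2023 ≈ 75 vs 2024 ≈ 175 (not yet); Mar: 2023 ≈ 125 vs 2024 ≈ 25 (first crossover).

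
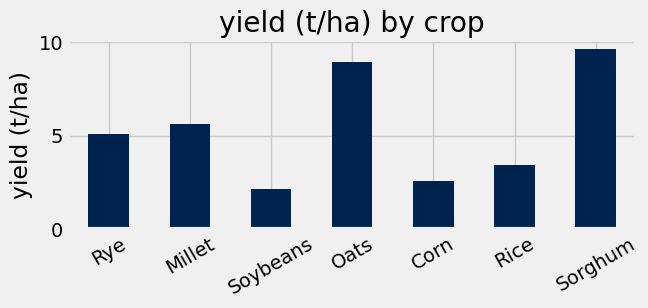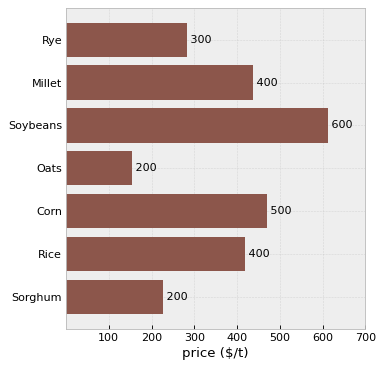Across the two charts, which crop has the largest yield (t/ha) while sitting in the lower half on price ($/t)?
Sorghum

Chart 2 median price ($/t) ≈ 400; below-median crops: Rye, Oats, Sorghum. Among those, Sorghum has the highest yield (t/ha) (≈ 10).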